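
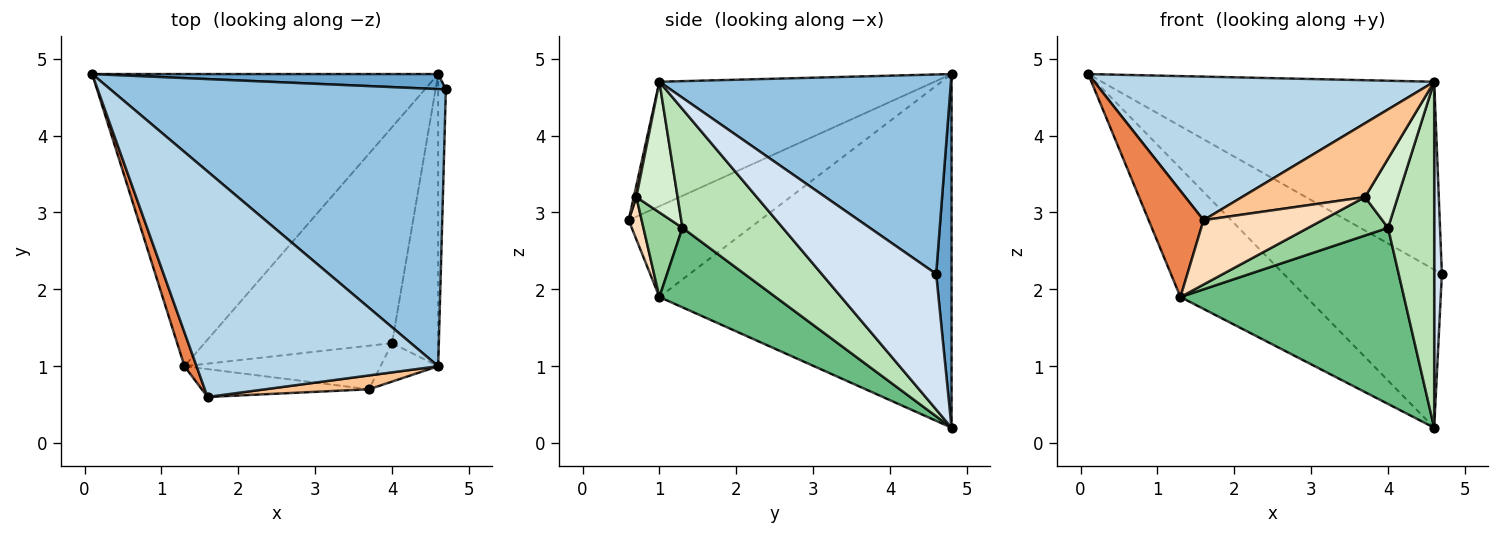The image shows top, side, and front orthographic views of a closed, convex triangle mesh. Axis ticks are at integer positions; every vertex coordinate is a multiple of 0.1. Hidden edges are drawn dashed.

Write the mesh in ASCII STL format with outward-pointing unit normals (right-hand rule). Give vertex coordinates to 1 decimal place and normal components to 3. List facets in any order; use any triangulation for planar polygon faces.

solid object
 facet normal 0.096 0.991 0.094
  outer loop
   vertex 4.6 4.8 0.2
   vertex 0.1 4.8 4.8
   vertex 4.7 4.6 2.2
  endloop
 endfacet
 facet normal 0.442 0.503 0.743
  outer loop
   vertex 4.6 1.0 4.7
   vertex 4.7 4.6 2.2
   vertex 0.1 4.8 4.8
  endloop
 endfacet
 facet normal -0.399 -0.492 0.774
  outer loop
   vertex 4.6 1.0 4.7
   vertex 0.1 4.8 4.8
   vertex 1.6 0.6 2.9
  endloop
 endfacet
 facet normal 0.996 -0.067 -0.056
  outer loop
   vertex 4.6 1.0 4.7
   vertex 4.6 4.8 0.2
   vertex 4.7 4.6 2.2
  endloop
 endfacet
 facet normal -0.916 -0.382 0.122
  outer loop
   vertex 1.3 1.0 1.9
   vertex 1.6 0.6 2.9
   vertex 0.1 4.8 4.8
  endloop
 endfacet
 facet normal -0.683 0.294 -0.668
  outer loop
   vertex 1.3 1.0 1.9
   vertex 0.1 4.8 4.8
   vertex 4.6 4.8 0.2
  endloop
 endfacet
 facet normal 0.020 -0.983 0.184
  outer loop
   vertex 3.7 0.7 3.2
   vertex 4.6 1.0 4.7
   vertex 1.6 0.6 2.9
  endloop
 endfacet
 facet normal 0.100 -0.913 -0.395
  outer loop
   vertex 3.7 0.7 3.2
   vertex 1.6 0.6 2.9
   vertex 1.3 1.0 1.9
  endloop
 endfacet
 facet normal 0.312 -0.600 -0.736
  outer loop
   vertex 4.0 1.3 2.8
   vertex 1.3 1.0 1.9
   vertex 4.6 4.8 0.2
  endloop
 endfacet
 facet normal 0.308 -0.630 -0.713
  outer loop
   vertex 4.0 1.3 2.8
   vertex 3.7 0.7 3.2
   vertex 1.3 1.0 1.9
  endloop
 endfacet
 facet normal 0.857 -0.394 -0.333
  outer loop
   vertex 4.0 1.3 2.8
   vertex 4.6 4.8 0.2
   vertex 4.6 1.0 4.7
  endloop
 endfacet
 facet normal 0.740 -0.588 -0.327
  outer loop
   vertex 4.0 1.3 2.8
   vertex 4.6 1.0 4.7
   vertex 3.7 0.7 3.2
  endloop
 endfacet
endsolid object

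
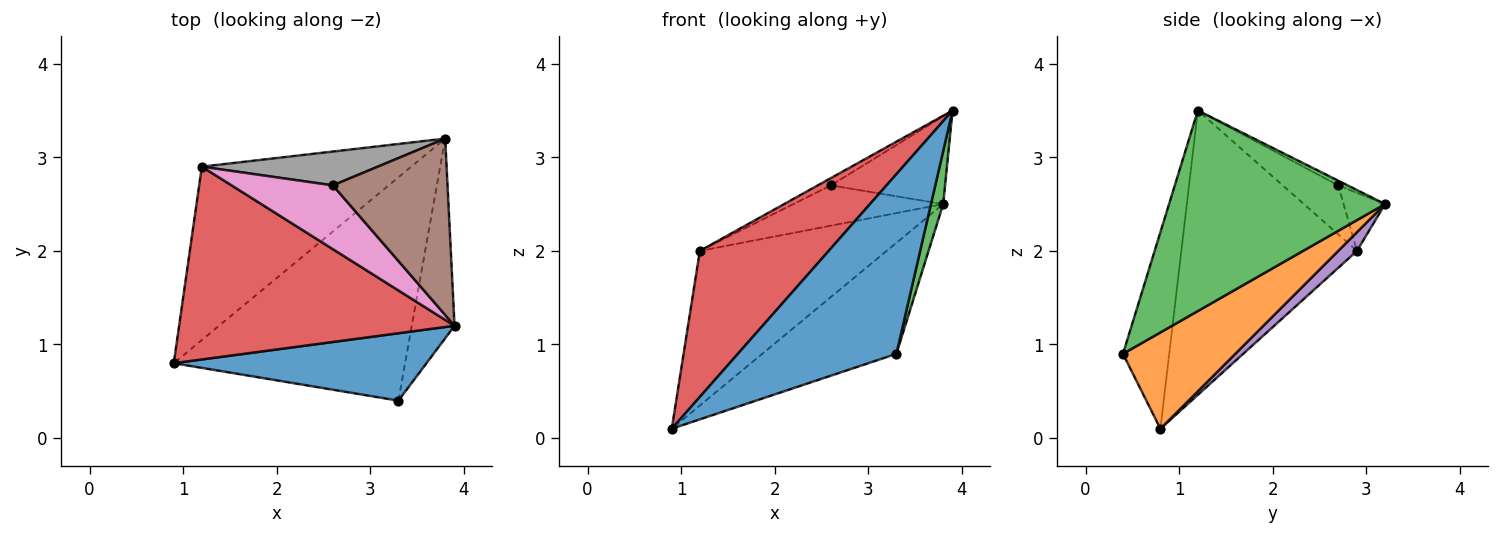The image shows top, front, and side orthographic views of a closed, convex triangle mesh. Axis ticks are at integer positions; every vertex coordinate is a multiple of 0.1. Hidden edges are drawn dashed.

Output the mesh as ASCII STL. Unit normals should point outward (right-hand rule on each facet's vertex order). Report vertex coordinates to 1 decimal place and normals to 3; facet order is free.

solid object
 facet normal -0.263 -0.903 0.339
  outer loop
   vertex 3.3 0.4 0.9
   vertex 3.9 1.2 3.5
   vertex 0.9 0.8 0.1
  endloop
 endfacet
 facet normal 0.349 0.417 -0.839
  outer loop
   vertex 3.3 0.4 0.9
   vertex 0.9 0.8 0.1
   vertex 3.8 3.2 2.5
  endloop
 endfacet
 facet normal 0.976 -0.055 -0.208
  outer loop
   vertex 3.3 0.4 0.9
   vertex 3.8 3.2 2.5
   vertex 3.9 1.2 3.5
  endloop
 endfacet
 facet normal -0.635 -0.466 0.616
  outer loop
   vertex 1.2 2.9 2.0
   vertex 0.9 0.8 0.1
   vertex 3.9 1.2 3.5
  endloop
 endfacet
 facet normal 0.067 0.664 -0.745
  outer loop
   vertex 1.2 2.9 2.0
   vertex 3.8 3.2 2.5
   vertex 0.9 0.8 0.1
  endloop
 endfacet
 facet normal -0.037 0.445 0.895
  outer loop
   vertex 2.6 2.7 2.7
   vertex 3.9 1.2 3.5
   vertex 3.8 3.2 2.5
  endloop
 endfacet
 facet normal -0.433 0.102 0.896
  outer loop
   vertex 2.6 2.7 2.7
   vertex 1.2 2.9 2.0
   vertex 3.9 1.2 3.5
  endloop
 endfacet
 facet normal -0.207 0.749 0.629
  outer loop
   vertex 2.6 2.7 2.7
   vertex 3.8 3.2 2.5
   vertex 1.2 2.9 2.0
  endloop
 endfacet
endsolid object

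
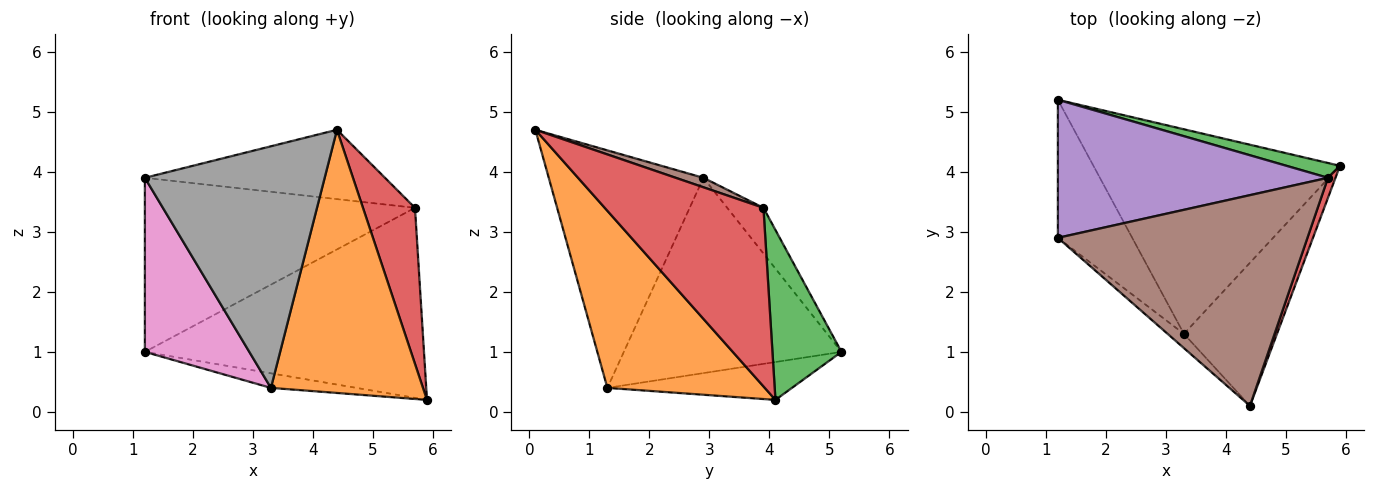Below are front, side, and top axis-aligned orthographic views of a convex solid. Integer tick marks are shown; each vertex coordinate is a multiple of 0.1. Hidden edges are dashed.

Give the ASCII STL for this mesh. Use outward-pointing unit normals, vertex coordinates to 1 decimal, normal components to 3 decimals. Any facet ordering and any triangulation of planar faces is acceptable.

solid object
 facet normal -0.151 0.070 -0.986
  outer loop
   vertex 3.3 1.3 0.4
   vertex 1.2 5.2 1.0
   vertex 5.9 4.1 0.2
  endloop
 endfacet
 facet normal 0.673 -0.650 -0.353
  outer loop
   vertex 3.3 1.3 0.4
   vertex 5.9 4.1 0.2
   vertex 4.4 0.1 4.7
  endloop
 endfacet
 facet normal 0.239 0.968 0.075
  outer loop
   vertex 5.7 3.9 3.4
   vertex 5.9 4.1 0.2
   vertex 1.2 5.2 1.0
  endloop
 endfacet
 facet normal 0.950 -0.311 0.040
  outer loop
   vertex 5.7 3.9 3.4
   vertex 4.4 0.1 4.7
   vertex 5.9 4.1 0.2
  endloop
 endfacet
 facet normal -0.104 0.779 0.618
  outer loop
   vertex 1.2 2.9 3.9
   vertex 5.7 3.9 3.4
   vertex 1.2 5.2 1.0
  endloop
 endfacet
 facet normal 0.036 0.312 0.949
  outer loop
   vertex 1.2 2.9 3.9
   vertex 4.4 0.1 4.7
   vertex 5.7 3.9 3.4
  endloop
 endfacet
 facet normal -0.853 -0.409 -0.325
  outer loop
   vertex 1.2 2.9 3.9
   vertex 1.2 5.2 1.0
   vertex 3.3 1.3 0.4
  endloop
 endfacet
 facet normal -0.651 -0.757 -0.045
  outer loop
   vertex 1.2 2.9 3.9
   vertex 3.3 1.3 0.4
   vertex 4.4 0.1 4.7
  endloop
 endfacet
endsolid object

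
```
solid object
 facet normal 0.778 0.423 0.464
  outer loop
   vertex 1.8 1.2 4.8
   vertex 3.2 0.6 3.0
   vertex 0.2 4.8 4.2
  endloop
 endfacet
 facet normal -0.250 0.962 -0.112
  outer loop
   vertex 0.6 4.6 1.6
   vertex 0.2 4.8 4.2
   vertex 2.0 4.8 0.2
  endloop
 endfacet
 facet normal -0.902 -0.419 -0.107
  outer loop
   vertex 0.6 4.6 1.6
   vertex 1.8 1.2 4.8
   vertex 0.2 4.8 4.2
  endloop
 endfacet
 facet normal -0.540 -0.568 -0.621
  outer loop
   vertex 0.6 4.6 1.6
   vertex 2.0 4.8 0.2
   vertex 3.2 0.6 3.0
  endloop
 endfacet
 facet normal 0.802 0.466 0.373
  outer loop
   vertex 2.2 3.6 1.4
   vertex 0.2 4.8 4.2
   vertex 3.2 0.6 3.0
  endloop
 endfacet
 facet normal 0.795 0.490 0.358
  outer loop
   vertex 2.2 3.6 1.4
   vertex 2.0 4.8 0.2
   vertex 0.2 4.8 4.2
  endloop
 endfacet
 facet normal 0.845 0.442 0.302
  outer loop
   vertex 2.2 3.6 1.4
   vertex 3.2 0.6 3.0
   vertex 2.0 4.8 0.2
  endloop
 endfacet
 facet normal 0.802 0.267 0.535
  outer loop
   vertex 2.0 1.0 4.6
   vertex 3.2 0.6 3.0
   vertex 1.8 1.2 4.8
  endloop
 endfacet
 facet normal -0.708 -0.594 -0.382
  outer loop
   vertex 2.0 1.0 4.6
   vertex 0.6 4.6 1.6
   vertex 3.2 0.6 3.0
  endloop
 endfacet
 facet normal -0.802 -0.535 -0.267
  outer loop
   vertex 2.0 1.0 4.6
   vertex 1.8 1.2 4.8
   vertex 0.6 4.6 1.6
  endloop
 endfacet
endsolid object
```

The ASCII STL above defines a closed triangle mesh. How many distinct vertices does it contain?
7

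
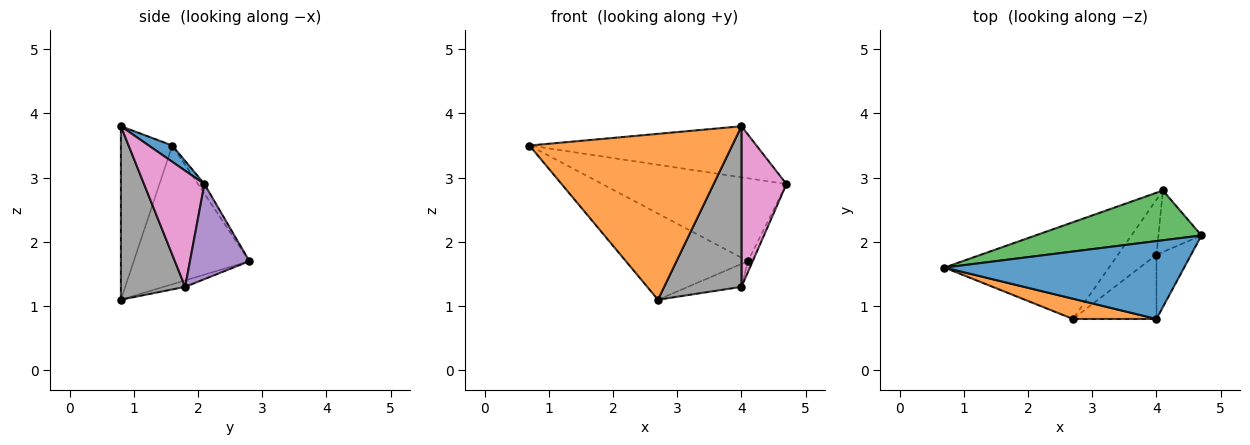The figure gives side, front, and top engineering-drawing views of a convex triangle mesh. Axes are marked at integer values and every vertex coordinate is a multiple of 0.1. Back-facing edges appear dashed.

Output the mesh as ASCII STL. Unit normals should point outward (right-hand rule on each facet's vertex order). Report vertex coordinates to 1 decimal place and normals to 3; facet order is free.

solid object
 facet normal 0.057 0.547 0.835
  outer loop
   vertex 4.0 0.8 3.8
   vertex 4.7 2.1 2.9
   vertex 0.7 1.6 3.5
  endloop
 endfacet
 facet normal -0.244 -0.963 0.118
  outer loop
   vertex 2.7 0.8 1.1
   vertex 4.0 0.8 3.8
   vertex 0.7 1.6 3.5
  endloop
 endfacet
 facet normal -0.030 0.857 0.515
  outer loop
   vertex 4.1 2.8 1.7
   vertex 0.7 1.6 3.5
   vertex 4.7 2.1 2.9
  endloop
 endfacet
 facet normal -0.533 0.563 -0.632
  outer loop
   vertex 4.1 2.8 1.7
   vertex 2.7 0.8 1.1
   vertex 0.7 1.6 3.5
  endloop
 endfacet
 facet normal 0.909 0.074 -0.411
  outer loop
   vertex 4.0 1.8 1.3
   vertex 4.1 2.8 1.7
   vertex 4.7 2.1 2.9
  endloop
 endfacet
 facet normal -0.152 0.380 -0.912
  outer loop
   vertex 4.0 1.8 1.3
   vertex 2.7 0.8 1.1
   vertex 4.1 2.8 1.7
  endloop
 endfacet
 facet normal 0.780 -0.581 -0.232
  outer loop
   vertex 4.0 1.8 1.3
   vertex 4.7 2.1 2.9
   vertex 4.0 0.8 3.8
  endloop
 endfacet
 facet normal 0.611 -0.735 -0.294
  outer loop
   vertex 4.0 1.8 1.3
   vertex 4.0 0.8 3.8
   vertex 2.7 0.8 1.1
  endloop
 endfacet
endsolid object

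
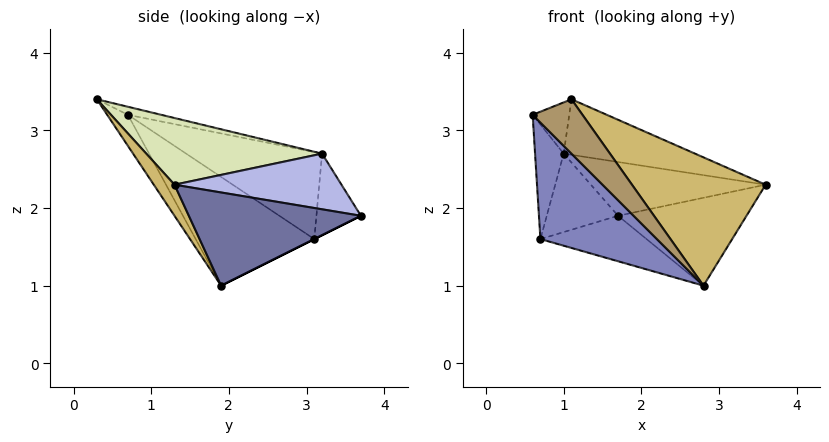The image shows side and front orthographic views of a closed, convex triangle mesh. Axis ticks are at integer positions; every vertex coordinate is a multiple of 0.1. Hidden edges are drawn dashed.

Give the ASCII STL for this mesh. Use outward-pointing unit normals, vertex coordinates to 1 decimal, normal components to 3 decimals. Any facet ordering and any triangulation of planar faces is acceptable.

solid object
 facet normal 0.783 0.585 -0.212
  outer loop
   vertex 2.8 1.9 1.0
   vertex 1.7 3.7 1.9
   vertex 3.6 1.3 2.3
  endloop
 endfacet
 facet normal -0.481 -0.472 -0.739
  outer loop
   vertex 0.7 3.1 1.6
   vertex 2.8 1.9 1.0
   vertex 0.6 0.7 3.2
  endloop
 endfacet
 facet normal 0.000 0.447 -0.894
  outer loop
   vertex 0.7 3.1 1.6
   vertex 1.7 3.7 1.9
   vertex 2.8 1.9 1.0
  endloop
 endfacet
 facet normal 0.475 0.497 0.726
  outer loop
   vertex 1.0 3.2 2.7
   vertex 3.6 1.3 2.3
   vertex 1.7 3.7 1.9
  endloop
 endfacet
 facet normal -0.950 0.200 0.241
  outer loop
   vertex 1.0 3.2 2.7
   vertex 0.7 3.1 1.6
   vertex 0.6 0.7 3.2
  endloop
 endfacet
 facet normal -0.528 0.847 0.067
  outer loop
   vertex 1.0 3.2 2.7
   vertex 1.7 3.7 1.9
   vertex 0.7 3.1 1.6
  endloop
 endfacet
 facet normal -0.203 0.223 0.953
  outer loop
   vertex 1.1 0.3 3.4
   vertex 1.0 3.2 2.7
   vertex 0.6 0.7 3.2
  endloop
 endfacet
 facet normal 0.312 0.233 0.921
  outer loop
   vertex 1.1 0.3 3.4
   vertex 3.6 1.3 2.3
   vertex 1.0 3.2 2.7
  endloop
 endfacet
 facet normal -0.287 -0.691 -0.664
  outer loop
   vertex 1.1 0.3 3.4
   vertex 0.6 0.7 3.2
   vertex 2.8 1.9 1.0
  endloop
 endfacet
 facet normal 0.134 -0.866 -0.482
  outer loop
   vertex 1.1 0.3 3.4
   vertex 2.8 1.9 1.0
   vertex 3.6 1.3 2.3
  endloop
 endfacet
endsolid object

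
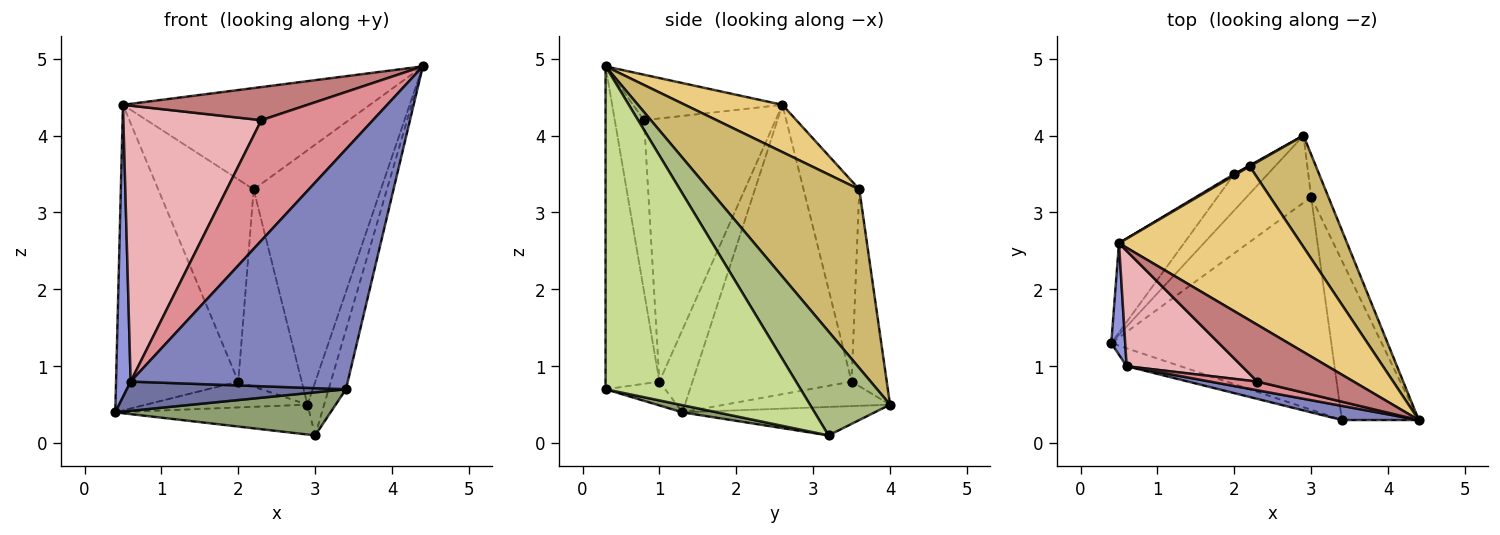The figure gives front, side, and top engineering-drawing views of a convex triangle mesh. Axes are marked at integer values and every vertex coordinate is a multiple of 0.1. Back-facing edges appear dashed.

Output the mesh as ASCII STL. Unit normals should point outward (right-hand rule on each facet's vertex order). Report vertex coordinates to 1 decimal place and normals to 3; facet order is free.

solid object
 facet normal -0.226 -0.830 -0.510
  outer loop
   vertex 0.6 1.0 0.8
   vertex 0.4 1.3 0.4
   vertex 3.4 0.3 0.7
  endloop
 endfacet
 facet normal -0.240 -0.969 0.057
  outer loop
   vertex 0.6 1.0 0.8
   vertex 3.4 0.3 0.7
   vertex 4.4 0.3 4.9
  endloop
 endfacet
 facet normal -0.904 -0.399 0.152
  outer loop
   vertex 0.6 1.0 0.8
   vertex 0.5 2.6 4.4
   vertex 0.4 1.3 0.4
  endloop
 endfacet
 facet normal -0.373 0.377 -0.848
  outer loop
   vertex 3.0 3.2 0.1
   vertex 0.4 1.3 0.4
   vertex 2.9 4.0 0.5
  endloop
 endfacet
 facet normal 0.032 -0.198 -0.980
  outer loop
   vertex 3.0 3.2 0.1
   vertex 3.4 0.3 0.7
   vertex 0.4 1.3 0.4
  endloop
 endfacet
 facet normal 0.966 0.201 -0.160
  outer loop
   vertex 3.0 3.2 0.1
   vertex 2.9 4.0 0.5
   vertex 4.4 0.3 4.9
  endloop
 endfacet
 facet normal 0.969 0.086 -0.231
  outer loop
   vertex 3.0 3.2 0.1
   vertex 4.4 0.3 4.9
   vertex 3.4 0.3 0.7
  endloop
 endfacet
 facet normal -0.511 0.499 -0.700
  outer loop
   vertex 2.0 3.5 0.8
   vertex 2.9 4.0 0.5
   vertex 0.4 1.3 0.4
  endloop
 endfacet
 facet normal -0.781 0.600 -0.175
  outer loop
   vertex 2.0 3.5 0.8
   vertex 0.4 1.3 0.4
   vertex 0.5 2.6 4.4
  endloop
 endfacet
 facet normal 0.734 0.622 0.272
  outer loop
   vertex 2.2 3.6 3.3
   vertex 4.4 0.3 4.9
   vertex 2.9 4.0 0.5
  endloop
 endfacet
 facet normal 0.212 0.537 0.816
  outer loop
   vertex 2.2 3.6 3.3
   vertex 0.5 2.6 4.4
   vertex 4.4 0.3 4.9
  endloop
 endfacet
 facet normal -0.485 0.875 0.004
  outer loop
   vertex 2.2 3.6 3.3
   vertex 2.9 4.0 0.5
   vertex 2.0 3.5 0.8
  endloop
 endfacet
 facet normal -0.504 0.864 0.006
  outer loop
   vertex 2.2 3.6 3.3
   vertex 2.0 3.5 0.8
   vertex 0.5 2.6 4.4
  endloop
 endfacet
 facet normal -0.378 -0.467 0.800
  outer loop
   vertex 2.3 0.8 4.2
   vertex 4.4 0.3 4.9
   vertex 0.5 2.6 4.4
  endloop
 endfacet
 facet normal -0.253 -0.965 0.070
  outer loop
   vertex 2.3 0.8 4.2
   vertex 0.6 1.0 0.8
   vertex 4.4 0.3 4.9
  endloop
 endfacet
 facet normal -0.661 -0.693 0.290
  outer loop
   vertex 2.3 0.8 4.2
   vertex 0.5 2.6 4.4
   vertex 0.6 1.0 0.8
  endloop
 endfacet
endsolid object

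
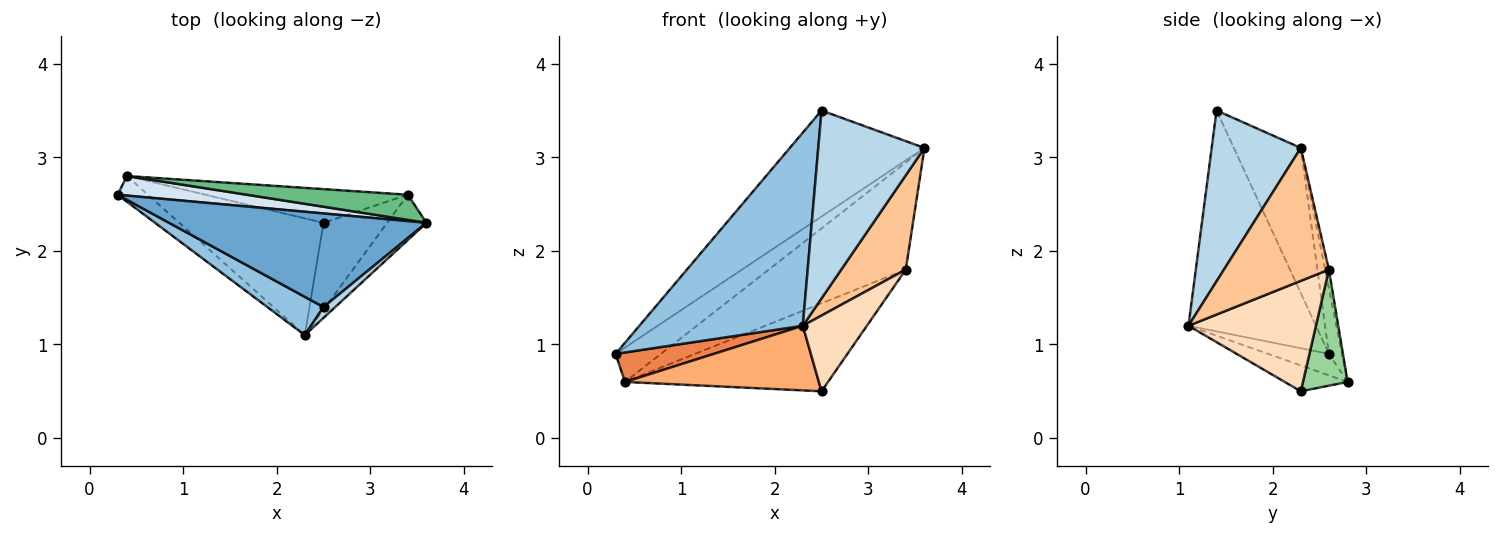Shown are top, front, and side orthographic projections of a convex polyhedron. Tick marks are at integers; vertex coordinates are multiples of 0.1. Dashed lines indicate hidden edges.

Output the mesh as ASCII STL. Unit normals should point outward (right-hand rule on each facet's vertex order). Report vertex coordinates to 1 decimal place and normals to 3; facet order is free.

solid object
 facet normal -0.349 0.703 0.620
  outer loop
   vertex 2.5 1.4 3.5
   vertex 3.6 2.3 3.1
   vertex 0.3 2.6 0.9
  endloop
 endfacet
 facet normal -0.608 -0.779 0.154
  outer loop
   vertex 2.5 1.4 3.5
   vertex 0.3 2.6 0.9
   vertex 2.3 1.1 1.2
  endloop
 endfacet
 facet normal 0.642 -0.765 0.044
  outer loop
   vertex 2.5 1.4 3.5
   vertex 2.3 1.1 1.2
   vertex 3.6 2.3 3.1
  endloop
 endfacet
 facet normal -0.244 0.842 0.480
  outer loop
   vertex 0.4 2.8 0.6
   vertex 0.3 2.6 0.9
   vertex 3.6 2.3 3.1
  endloop
 endfacet
 facet normal -0.423 -0.683 -0.596
  outer loop
   vertex 0.4 2.8 0.6
   vertex 2.3 1.1 1.2
   vertex 0.3 2.6 0.9
  endloop
 endfacet
 facet normal -0.155 -0.478 -0.864
  outer loop
   vertex 0.4 2.8 0.6
   vertex 2.5 2.3 0.5
   vertex 2.3 1.1 1.2
  endloop
 endfacet
 facet normal 0.826 -0.508 -0.244
  outer loop
   vertex 3.4 2.6 1.8
   vertex 3.6 2.3 3.1
   vertex 2.3 1.1 1.2
  endloop
 endfacet
 facet normal 0.794 -0.399 -0.458
  outer loop
   vertex 3.4 2.6 1.8
   vertex 2.3 1.1 1.2
   vertex 2.5 2.3 0.5
  endloop
 endfacet
 facet normal -0.027 0.973 0.229
  outer loop
   vertex 3.4 2.6 1.8
   vertex 0.4 2.8 0.6
   vertex 3.6 2.3 3.1
  endloop
 endfacet
 facet normal 0.201 0.915 -0.350
  outer loop
   vertex 3.4 2.6 1.8
   vertex 2.5 2.3 0.5
   vertex 0.4 2.8 0.6
  endloop
 endfacet
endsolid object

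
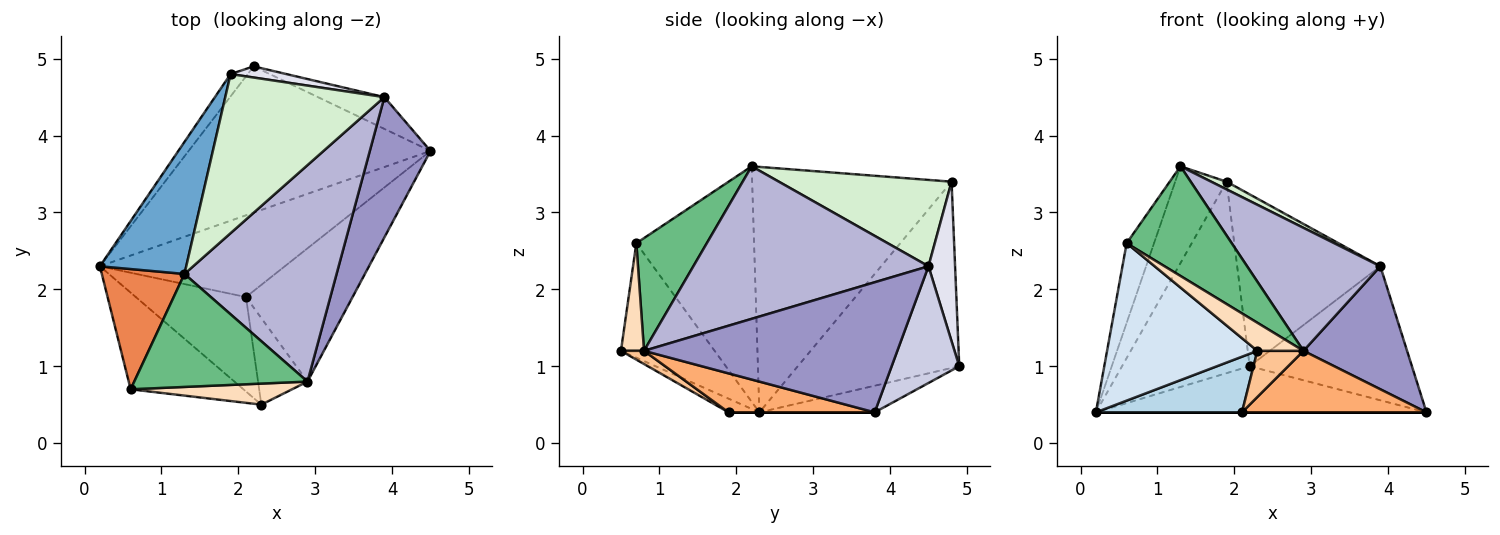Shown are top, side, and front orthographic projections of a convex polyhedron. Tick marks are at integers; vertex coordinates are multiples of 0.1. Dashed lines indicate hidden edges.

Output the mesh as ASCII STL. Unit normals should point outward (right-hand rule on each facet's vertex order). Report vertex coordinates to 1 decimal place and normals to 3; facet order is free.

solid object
 facet normal -0.917 0.236 0.322
  outer loop
   vertex 1.9 4.8 3.4
   vertex 0.2 2.3 0.4
   vertex 1.3 2.2 3.6
  endloop
 endfacet
 facet normal 0.000 0.000 -1.000
  outer loop
   vertex 2.1 1.9 0.4
   vertex 0.2 2.3 0.4
   vertex 4.5 3.8 0.4
  endloop
 endfacet
 facet normal -0.106 -0.505 -0.857
  outer loop
   vertex 2.1 1.9 0.4
   vertex 2.3 0.5 1.2
   vertex 0.2 2.3 0.4
  endloop
 endfacet
 facet normal -0.469 -0.753 -0.462
  outer loop
   vertex 0.6 0.7 2.6
   vertex 0.2 2.3 0.4
   vertex 2.3 0.5 1.2
  endloop
 endfacet
 facet normal -0.922 0.214 0.324
  outer loop
   vertex 0.6 0.7 2.6
   vertex 1.3 2.2 3.6
   vertex 0.2 2.3 0.4
  endloop
 endfacet
 facet normal 0.315 -0.398 -0.862
  outer loop
   vertex 2.9 0.8 1.2
   vertex 2.1 1.9 0.4
   vertex 4.5 3.8 0.4
  endloop
 endfacet
 facet normal 0.229 -0.458 -0.859
  outer loop
   vertex 2.9 0.8 1.2
   vertex 2.3 0.5 1.2
   vertex 2.1 1.9 0.4
  endloop
 endfacet
 facet normal 0.371 -0.743 0.557
  outer loop
   vertex 2.9 0.8 1.2
   vertex 0.6 0.7 2.6
   vertex 2.3 0.5 1.2
  endloop
 endfacet
 facet normal 0.423 -0.631 0.650
  outer loop
   vertex 2.9 0.8 1.2
   vertex 1.3 2.2 3.6
   vertex 0.6 0.7 2.6
  endloop
 endfacet
 facet normal -0.104 0.299 -0.948
  outer loop
   vertex 2.2 4.9 1.0
   vertex 4.5 3.8 0.4
   vertex 0.2 2.3 0.4
  endloop
 endfacet
 facet normal -0.782 0.619 -0.072
  outer loop
   vertex 2.2 4.9 1.0
   vertex 0.2 2.3 0.4
   vertex 1.9 4.8 3.4
  endloop
 endfacet
 facet normal 0.477 -0.042 0.878
  outer loop
   vertex 3.9 4.5 2.3
   vertex 1.9 4.8 3.4
   vertex 1.3 2.2 3.6
  endloop
 endfacet
 facet normal 0.850 -0.348 0.396
  outer loop
   vertex 3.9 4.5 2.3
   vertex 2.9 0.8 1.2
   vertex 4.5 3.8 0.4
  endloop
 endfacet
 facet normal 0.657 -0.372 0.655
  outer loop
   vertex 3.9 4.5 2.3
   vertex 1.3 2.2 3.6
   vertex 2.9 0.8 1.2
  endloop
 endfacet
 facet normal 0.376 0.902 -0.214
  outer loop
   vertex 3.9 4.5 2.3
   vertex 4.5 3.8 0.4
   vertex 2.2 4.9 1.0
  endloop
 endfacet
 facet normal 0.182 0.981 0.064
  outer loop
   vertex 3.9 4.5 2.3
   vertex 2.2 4.9 1.0
   vertex 1.9 4.8 3.4
  endloop
 endfacet
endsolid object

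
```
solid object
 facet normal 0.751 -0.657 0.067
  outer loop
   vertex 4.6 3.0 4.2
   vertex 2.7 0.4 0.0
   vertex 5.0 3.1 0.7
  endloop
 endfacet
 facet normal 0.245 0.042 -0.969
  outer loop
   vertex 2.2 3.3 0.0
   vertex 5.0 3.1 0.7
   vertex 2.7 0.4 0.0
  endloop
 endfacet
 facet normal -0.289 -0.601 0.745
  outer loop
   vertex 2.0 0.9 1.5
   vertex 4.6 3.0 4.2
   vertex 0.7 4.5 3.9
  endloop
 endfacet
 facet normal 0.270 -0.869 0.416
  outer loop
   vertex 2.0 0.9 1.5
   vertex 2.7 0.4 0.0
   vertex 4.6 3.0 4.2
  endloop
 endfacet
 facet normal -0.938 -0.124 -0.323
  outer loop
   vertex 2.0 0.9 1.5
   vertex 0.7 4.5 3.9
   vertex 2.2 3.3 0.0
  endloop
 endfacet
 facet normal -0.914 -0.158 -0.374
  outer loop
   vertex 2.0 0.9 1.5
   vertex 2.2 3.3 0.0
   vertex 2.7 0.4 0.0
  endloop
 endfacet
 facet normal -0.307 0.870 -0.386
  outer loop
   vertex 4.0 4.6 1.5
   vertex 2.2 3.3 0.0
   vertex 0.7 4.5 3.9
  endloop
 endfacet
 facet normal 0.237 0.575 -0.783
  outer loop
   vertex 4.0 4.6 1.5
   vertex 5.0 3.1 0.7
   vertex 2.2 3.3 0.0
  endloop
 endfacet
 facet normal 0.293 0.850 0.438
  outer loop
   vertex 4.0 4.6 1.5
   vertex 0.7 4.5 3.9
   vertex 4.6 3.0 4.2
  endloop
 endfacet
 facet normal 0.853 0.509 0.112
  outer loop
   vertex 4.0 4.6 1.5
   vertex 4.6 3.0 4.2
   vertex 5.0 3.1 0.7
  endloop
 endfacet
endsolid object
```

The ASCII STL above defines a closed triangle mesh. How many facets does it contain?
10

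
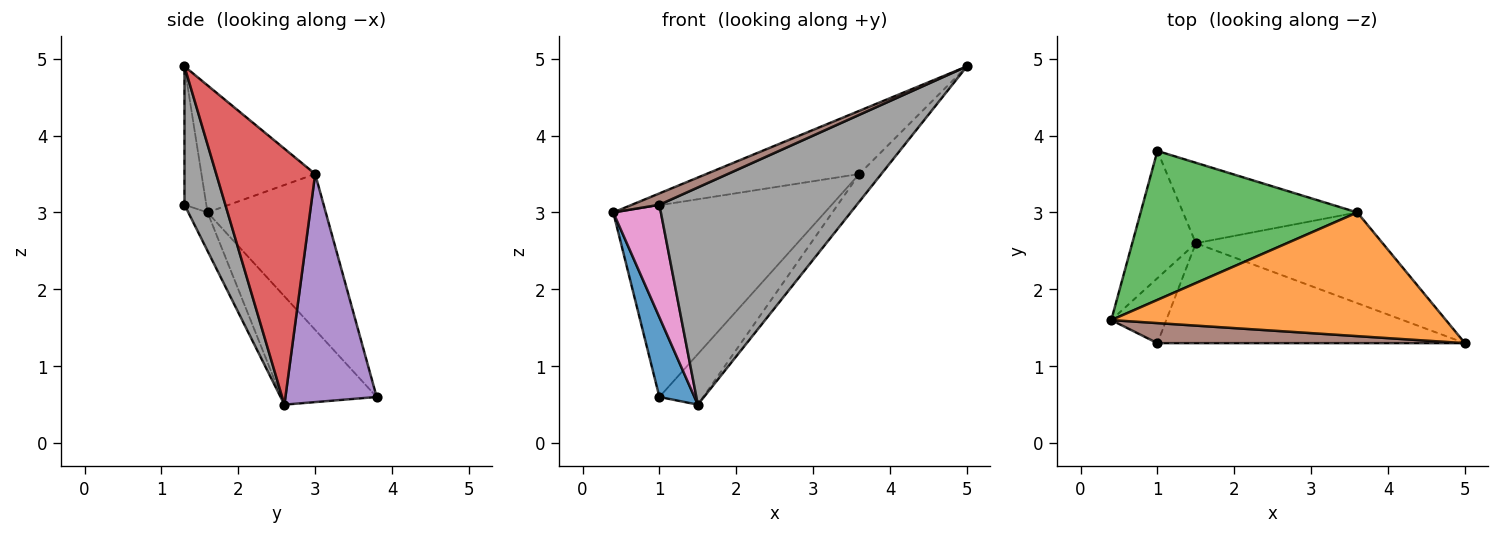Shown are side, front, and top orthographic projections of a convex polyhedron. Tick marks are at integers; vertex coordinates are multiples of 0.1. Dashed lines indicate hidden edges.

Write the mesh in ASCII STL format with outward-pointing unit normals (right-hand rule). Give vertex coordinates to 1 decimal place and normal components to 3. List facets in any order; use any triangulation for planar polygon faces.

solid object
 facet normal -0.822 -0.302 -0.483
  outer loop
   vertex 1.5 2.6 0.5
   vertex 0.4 1.6 3.0
   vertex 1.0 3.8 0.6
  endloop
 endfacet
 facet normal -0.320 0.431 0.844
  outer loop
   vertex 3.6 3.0 3.5
   vertex 0.4 1.6 3.0
   vertex 5.0 1.3 4.9
  endloop
 endfacet
 facet normal -0.404 0.722 0.561
  outer loop
   vertex 3.6 3.0 3.5
   vertex 1.0 3.8 0.6
   vertex 0.4 1.6 3.0
  endloop
 endfacet
 facet normal 0.795 0.177 -0.580
  outer loop
   vertex 3.6 3.0 3.5
   vertex 5.0 1.3 4.9
   vertex 1.5 2.6 0.5
  endloop
 endfacet
 facet normal 0.742 0.357 -0.567
  outer loop
   vertex 3.6 3.0 3.5
   vertex 1.5 2.6 0.5
   vertex 1.0 3.8 0.6
  endloop
 endfacet
 facet normal -0.365 -0.459 0.810
  outer loop
   vertex 1.0 1.3 3.1
   vertex 5.0 1.3 4.9
   vertex 0.4 1.6 3.0
  endloop
 endfacet
 facet normal -0.330 -0.817 -0.472
  outer loop
   vertex 1.0 1.3 3.1
   vertex 0.4 1.6 3.0
   vertex 1.5 2.6 0.5
  endloop
 endfacet
 facet normal 0.185 -0.893 -0.411
  outer loop
   vertex 1.0 1.3 3.1
   vertex 1.5 2.6 0.5
   vertex 5.0 1.3 4.9
  endloop
 endfacet
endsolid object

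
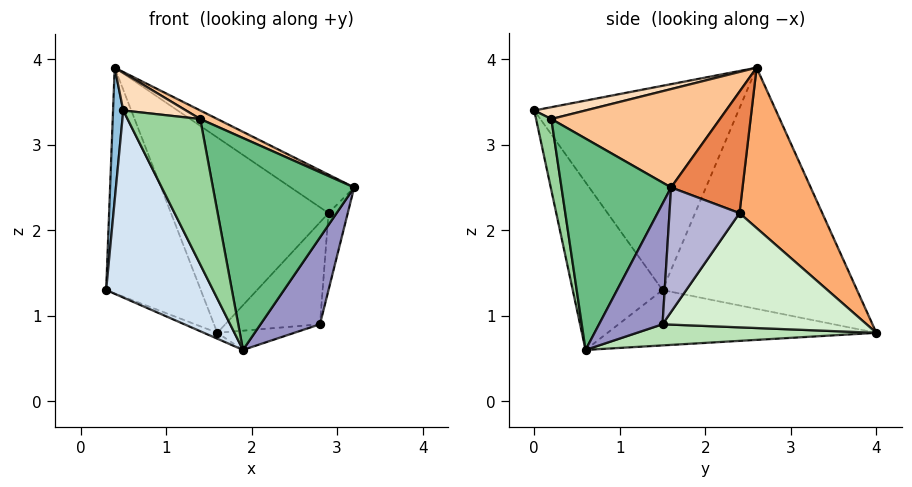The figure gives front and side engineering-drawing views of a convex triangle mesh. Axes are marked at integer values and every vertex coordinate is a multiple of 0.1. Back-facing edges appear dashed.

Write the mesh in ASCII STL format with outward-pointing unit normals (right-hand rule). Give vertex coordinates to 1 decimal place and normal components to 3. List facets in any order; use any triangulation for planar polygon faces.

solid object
 facet normal -0.889 0.433 -0.149
  outer loop
   vertex 0.4 2.6 3.9
   vertex 1.6 4.0 0.8
   vertex 0.3 1.5 1.3
  endloop
 endfacet
 facet normal -0.997 -0.050 0.059
  outer loop
   vertex 0.5 0.0 3.4
   vertex 0.4 2.6 3.9
   vertex 0.3 1.5 1.3
  endloop
 endfacet
 facet normal -0.391 0.020 -0.920
  outer loop
   vertex 1.9 0.6 0.6
   vertex 0.3 1.5 1.3
   vertex 1.6 4.0 0.8
  endloop
 endfacet
 facet normal -0.579 -0.689 -0.437
  outer loop
   vertex 1.9 0.6 0.6
   vertex 0.5 0.0 3.4
   vertex 0.3 1.5 1.3
  endloop
 endfacet
 facet normal 0.523 0.464 0.715
  outer loop
   vertex 2.9 2.4 2.2
   vertex 0.4 2.6 3.9
   vertex 3.2 1.6 2.5
  endloop
 endfacet
 facet normal 0.402 0.766 0.502
  outer loop
   vertex 2.9 2.4 2.2
   vertex 1.6 4.0 0.8
   vertex 0.4 2.6 3.9
  endloop
 endfacet
 facet normal 0.434 -0.044 0.900
  outer loop
   vertex 1.4 0.2 3.3
   vertex 3.2 1.6 2.5
   vertex 0.4 2.6 3.9
  endloop
 endfacet
 facet normal 0.148 -0.181 0.972
  outer loop
   vertex 1.4 0.2 3.3
   vertex 0.4 2.6 3.9
   vertex 0.5 0.0 3.4
  endloop
 endfacet
 facet normal 0.613 -0.790 -0.004
  outer loop
   vertex 1.4 0.2 3.3
   vertex 1.9 0.6 0.6
   vertex 3.2 1.6 2.5
  endloop
 endfacet
 facet normal 0.204 -0.973 -0.106
  outer loop
   vertex 1.4 0.2 3.3
   vertex 0.5 0.0 3.4
   vertex 1.9 0.6 0.6
  endloop
 endfacet
 facet normal 0.244 0.078 -0.967
  outer loop
   vertex 2.8 1.5 0.9
   vertex 1.9 0.6 0.6
   vertex 1.6 4.0 0.8
  endloop
 endfacet
 facet normal 0.853 0.396 -0.340
  outer loop
   vertex 2.8 1.5 0.9
   vertex 1.6 4.0 0.8
   vertex 2.9 2.4 2.2
  endloop
 endfacet
 facet normal 0.723 -0.677 -0.138
  outer loop
   vertex 2.8 1.5 0.9
   vertex 3.2 1.6 2.5
   vertex 1.9 0.6 0.6
  endloop
 endfacet
 facet normal 0.934 0.257 -0.249
  outer loop
   vertex 2.8 1.5 0.9
   vertex 2.9 2.4 2.2
   vertex 3.2 1.6 2.5
  endloop
 endfacet
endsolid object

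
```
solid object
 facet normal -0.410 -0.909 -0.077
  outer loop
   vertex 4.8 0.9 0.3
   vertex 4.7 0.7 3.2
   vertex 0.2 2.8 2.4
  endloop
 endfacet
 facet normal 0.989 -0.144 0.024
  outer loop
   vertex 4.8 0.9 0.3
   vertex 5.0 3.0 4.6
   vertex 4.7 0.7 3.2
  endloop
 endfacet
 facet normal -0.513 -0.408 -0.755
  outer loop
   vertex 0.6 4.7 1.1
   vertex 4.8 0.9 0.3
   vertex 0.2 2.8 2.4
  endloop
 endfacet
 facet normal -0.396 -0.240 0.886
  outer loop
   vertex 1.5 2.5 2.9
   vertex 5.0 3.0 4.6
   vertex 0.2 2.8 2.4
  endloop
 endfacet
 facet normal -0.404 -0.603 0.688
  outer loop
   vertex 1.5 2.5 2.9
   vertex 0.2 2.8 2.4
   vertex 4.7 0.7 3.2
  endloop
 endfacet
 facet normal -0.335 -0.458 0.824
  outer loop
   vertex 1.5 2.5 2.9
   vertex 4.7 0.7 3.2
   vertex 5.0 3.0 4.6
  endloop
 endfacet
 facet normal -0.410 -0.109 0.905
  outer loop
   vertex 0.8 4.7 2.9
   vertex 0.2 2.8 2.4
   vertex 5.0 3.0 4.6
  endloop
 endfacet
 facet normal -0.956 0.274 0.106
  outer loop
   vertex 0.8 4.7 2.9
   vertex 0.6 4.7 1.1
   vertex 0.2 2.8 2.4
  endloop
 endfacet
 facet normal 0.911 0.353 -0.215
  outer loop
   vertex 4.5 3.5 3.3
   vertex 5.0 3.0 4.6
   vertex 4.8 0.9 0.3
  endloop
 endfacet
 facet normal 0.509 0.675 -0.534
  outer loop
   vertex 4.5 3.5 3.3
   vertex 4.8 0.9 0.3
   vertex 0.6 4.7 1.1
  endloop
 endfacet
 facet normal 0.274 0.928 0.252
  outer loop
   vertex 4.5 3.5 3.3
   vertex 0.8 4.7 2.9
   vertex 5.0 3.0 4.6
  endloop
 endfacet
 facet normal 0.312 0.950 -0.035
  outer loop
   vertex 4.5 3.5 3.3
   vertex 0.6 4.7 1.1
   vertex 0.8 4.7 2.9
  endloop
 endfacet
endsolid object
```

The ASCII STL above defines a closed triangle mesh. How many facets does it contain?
12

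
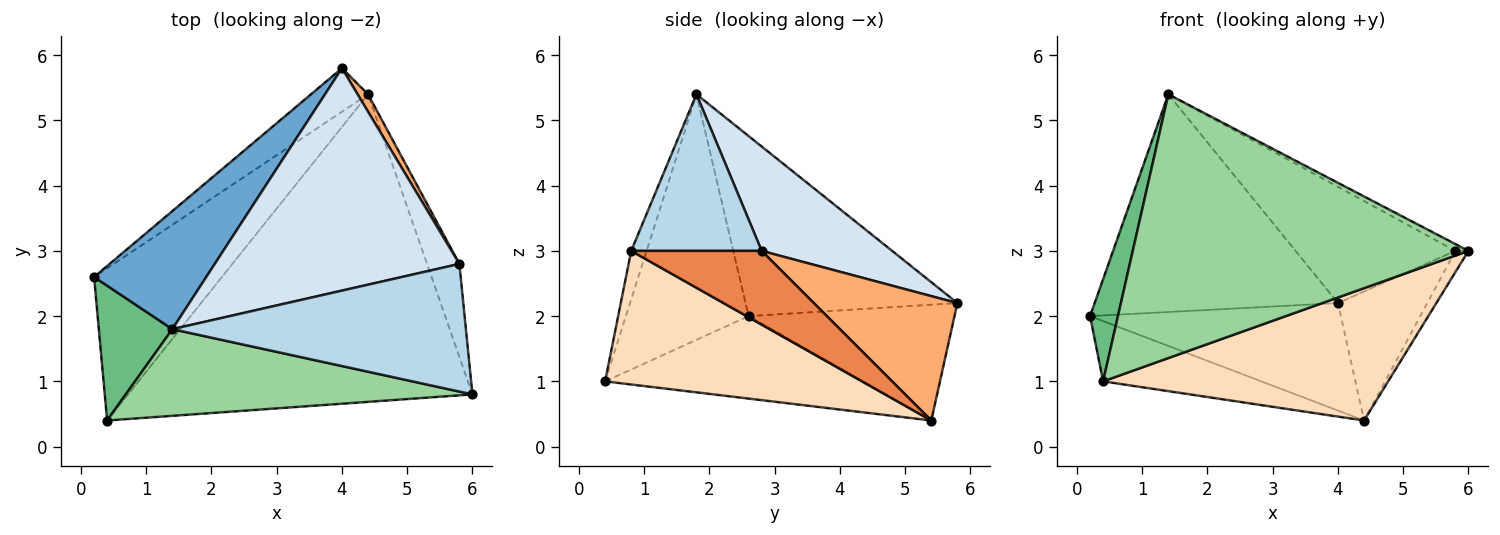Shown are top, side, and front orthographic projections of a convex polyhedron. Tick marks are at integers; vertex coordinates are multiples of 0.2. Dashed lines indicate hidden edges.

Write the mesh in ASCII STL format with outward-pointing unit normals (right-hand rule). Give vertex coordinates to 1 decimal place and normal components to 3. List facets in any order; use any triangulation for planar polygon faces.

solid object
 facet normal -0.608 0.698 0.379
  outer loop
   vertex 1.4 1.8 5.4
   vertex 4.0 5.8 2.2
   vertex 0.2 2.6 2.0
  endloop
 endfacet
 facet normal -0.606 0.738 -0.298
  outer loop
   vertex 4.4 5.4 0.4
   vertex 0.2 2.6 2.0
   vertex 4.0 5.8 2.2
  endloop
 endfacet
 facet normal 0.470 0.047 0.881
  outer loop
   vertex 5.8 2.8 3.0
   vertex 1.4 1.8 5.4
   vertex 6.0 0.8 3.0
  endloop
 endfacet
 facet normal 0.354 0.433 0.829
  outer loop
   vertex 5.8 2.8 3.0
   vertex 4.0 5.8 2.2
   vertex 1.4 1.8 5.4
  endloop
 endfacet
 facet normal 0.912 0.091 -0.400
  outer loop
   vertex 5.8 2.8 3.0
   vertex 6.0 0.8 3.0
   vertex 4.4 5.4 0.4
  endloop
 endfacet
 facet normal 0.847 0.527 0.071
  outer loop
   vertex 5.8 2.8 3.0
   vertex 4.4 5.4 0.4
   vertex 4.0 5.8 2.2
  endloop
 endfacet
 facet normal -0.514 0.316 -0.797
  outer loop
   vertex 0.4 0.4 1.0
   vertex 0.2 2.6 2.0
   vertex 4.4 5.4 0.4
  endloop
 endfacet
 facet normal 0.336 -0.372 -0.865
  outer loop
   vertex 0.4 0.4 1.0
   vertex 4.4 5.4 0.4
   vertex 6.0 0.8 3.0
  endloop
 endfacet
 facet normal -0.936 -0.213 0.280
  outer loop
   vertex 0.4 0.4 1.0
   vertex 1.4 1.8 5.4
   vertex 0.2 2.6 2.0
  endloop
 endfacet
 facet normal -0.044 -0.949 0.312
  outer loop
   vertex 0.4 0.4 1.0
   vertex 6.0 0.8 3.0
   vertex 1.4 1.8 5.4
  endloop
 endfacet
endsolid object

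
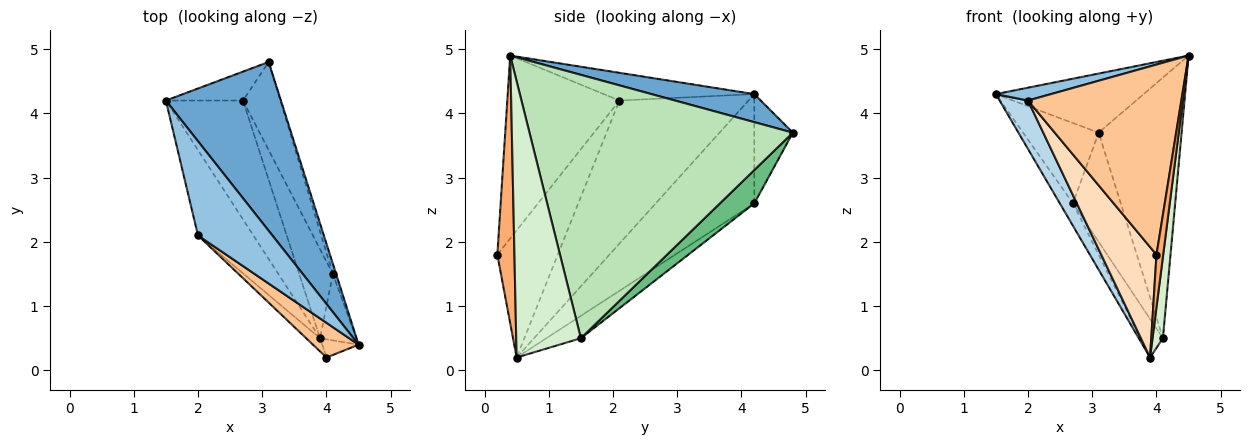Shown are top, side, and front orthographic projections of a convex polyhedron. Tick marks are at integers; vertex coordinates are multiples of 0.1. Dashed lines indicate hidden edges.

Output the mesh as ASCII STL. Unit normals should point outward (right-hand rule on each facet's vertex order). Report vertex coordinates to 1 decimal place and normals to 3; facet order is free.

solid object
 facet normal 0.224 0.322 0.920
  outer loop
   vertex 3.1 4.8 3.7
   vertex 1.5 4.2 4.3
   vertex 4.5 0.4 4.9
  endloop
 endfacet
 facet normal -0.346 -0.127 0.929
  outer loop
   vertex 2.0 2.1 4.2
   vertex 4.5 0.4 4.9
   vertex 1.5 4.2 4.3
  endloop
 endfacet
 facet normal -0.914 -0.201 -0.354
  outer loop
   vertex 2.0 2.1 4.2
   vertex 1.5 4.2 4.3
   vertex 3.9 0.5 0.2
  endloop
 endfacet
 facet normal -0.433 0.848 -0.305
  outer loop
   vertex 2.7 4.2 2.6
   vertex 1.5 4.2 4.3
   vertex 3.1 4.8 3.7
  endloop
 endfacet
 facet normal -0.812 0.108 -0.573
  outer loop
   vertex 2.7 4.2 2.6
   vertex 3.9 0.5 0.2
   vertex 1.5 4.2 4.3
  endloop
 endfacet
 facet normal 0.924 -0.362 -0.126
  outer loop
   vertex 4.0 0.2 1.8
   vertex 3.9 0.5 0.2
   vertex 4.5 0.4 4.9
  endloop
 endfacet
 facet normal -0.584 -0.799 0.146
  outer loop
   vertex 4.0 0.2 1.8
   vertex 4.5 0.4 4.9
   vertex 2.0 2.1 4.2
  endloop
 endfacet
 facet normal -0.735 -0.673 -0.080
  outer loop
   vertex 4.0 0.2 1.8
   vertex 2.0 2.1 4.2
   vertex 3.9 0.5 0.2
  endloop
 endfacet
 facet normal 0.488 0.679 -0.548
  outer loop
   vertex 4.1 1.5 0.5
   vertex 2.7 4.2 2.6
   vertex 3.1 4.8 3.7
  endloop
 endfacet
 facet normal -0.521 0.339 -0.783
  outer loop
   vertex 4.1 1.5 0.5
   vertex 3.9 0.5 0.2
   vertex 2.7 4.2 2.6
  endloop
 endfacet
 facet normal 0.954 0.300 -0.012
  outer loop
   vertex 4.1 1.5 0.5
   vertex 3.1 4.8 3.7
   vertex 4.5 0.4 4.9
  endloop
 endfacet
 facet normal 0.979 -0.157 -0.128
  outer loop
   vertex 4.1 1.5 0.5
   vertex 4.5 0.4 4.9
   vertex 3.9 0.5 0.2
  endloop
 endfacet
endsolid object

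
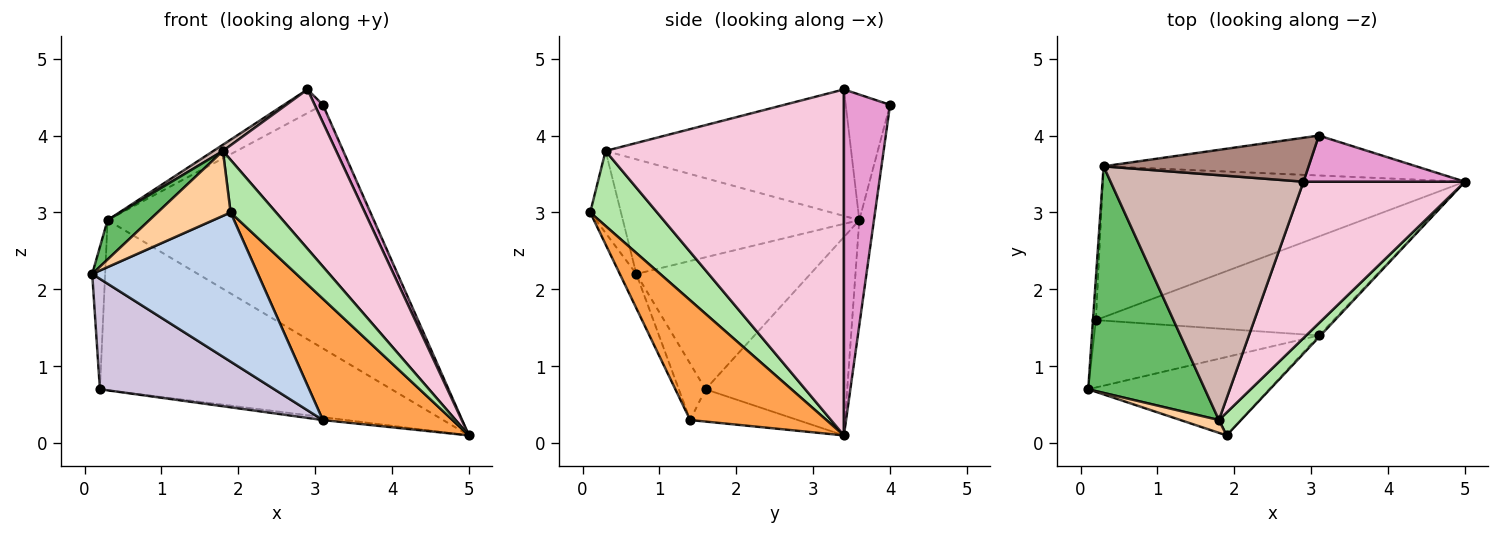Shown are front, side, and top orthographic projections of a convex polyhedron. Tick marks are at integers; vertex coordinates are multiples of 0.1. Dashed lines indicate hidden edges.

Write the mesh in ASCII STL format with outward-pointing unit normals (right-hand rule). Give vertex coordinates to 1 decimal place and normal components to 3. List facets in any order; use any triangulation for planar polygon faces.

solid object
 facet normal -0.054 0.985 -0.161
  outer loop
   vertex 0.3 3.6 2.9
   vertex 3.1 4.0 4.4
   vertex 5.0 3.4 0.1
  endloop
 endfacet
 facet normal -0.088 -0.882 -0.464
  outer loop
   vertex 3.1 1.4 0.3
   vertex 1.9 0.1 3.0
   vertex 0.1 0.7 2.2
  endloop
 endfacet
 facet normal 0.724 -0.689 -0.010
  outer loop
   vertex 3.1 1.4 0.3
   vertex 5.0 3.4 0.1
   vertex 1.9 0.1 3.0
  endloop
 endfacet
 facet normal -0.382 -0.907 0.179
  outer loop
   vertex 1.8 0.3 3.8
   vertex 0.1 0.7 2.2
   vertex 1.9 0.1 3.0
  endloop
 endfacet
 facet normal -0.695 -0.123 0.708
  outer loop
   vertex 1.8 0.3 3.8
   vertex 0.3 3.6 2.9
   vertex 0.1 0.7 2.2
  endloop
 endfacet
 facet normal 0.803 -0.546 0.237
  outer loop
   vertex 1.8 0.3 3.8
   vertex 1.9 0.1 3.0
   vertex 5.0 3.4 0.1
  endloop
 endfacet
 facet normal -0.342 0.703 -0.624
  outer loop
   vertex 0.2 1.6 0.7
   vertex 0.3 3.6 2.9
   vertex 5.0 3.4 0.1
  endloop
 endfacet
 facet normal -0.135 0.029 -0.990
  outer loop
   vertex 0.2 1.6 0.7
   vertex 5.0 3.4 0.1
   vertex 3.1 1.4 0.3
  endloop
 endfacet
 facet normal -0.997 0.074 -0.022
  outer loop
   vertex 0.2 1.6 0.7
   vertex 0.1 0.7 2.2
   vertex 0.3 3.6 2.9
  endloop
 endfacet
 facet normal -0.130 -0.846 -0.516
  outer loop
   vertex 0.2 1.6 0.7
   vertex 3.1 1.4 0.3
   vertex 0.1 0.7 2.2
  endloop
 endfacet
 facet normal -0.475 0.417 0.775
  outer loop
   vertex 2.9 3.4 4.6
   vertex 3.1 4.0 4.4
   vertex 0.3 3.6 2.9
  endloop
 endfacet
 facet normal -0.548 -0.021 0.836
  outer loop
   vertex 2.9 3.4 4.6
   vertex 0.3 3.6 2.9
   vertex 1.8 0.3 3.8
  endloop
 endfacet
 facet normal 0.895 -0.159 0.418
  outer loop
   vertex 2.9 3.4 4.6
   vertex 5.0 3.4 0.1
   vertex 3.1 4.0 4.4
  endloop
 endfacet
 facet normal 0.832 -0.396 0.388
  outer loop
   vertex 2.9 3.4 4.6
   vertex 1.8 0.3 3.8
   vertex 5.0 3.4 0.1
  endloop
 endfacet
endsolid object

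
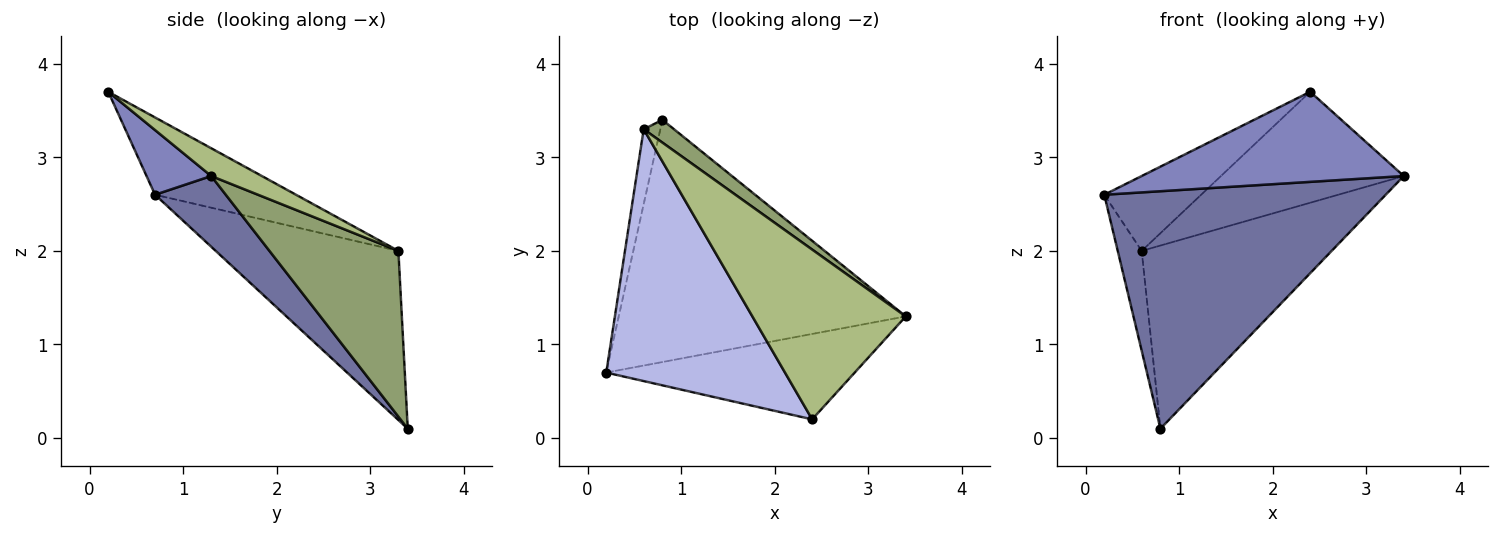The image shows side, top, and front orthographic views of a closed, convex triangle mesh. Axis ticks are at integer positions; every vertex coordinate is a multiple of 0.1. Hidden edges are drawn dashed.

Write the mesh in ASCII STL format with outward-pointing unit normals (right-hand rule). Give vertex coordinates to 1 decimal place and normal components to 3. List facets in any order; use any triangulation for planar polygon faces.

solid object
 facet normal 0.173 -0.690 -0.703
  outer loop
   vertex 0.8 3.4 0.1
   vertex 3.4 1.3 2.8
   vertex 0.2 0.7 2.6
  endloop
 endfacet
 facet normal 0.176 -0.714 -0.677
  outer loop
   vertex 2.4 0.2 3.7
   vertex 0.2 0.7 2.6
   vertex 3.4 1.3 2.8
  endloop
 endfacet
 facet normal -0.987 0.129 -0.097
  outer loop
   vertex 0.6 3.3 2.0
   vertex 0.8 3.4 0.1
   vertex 0.2 0.7 2.6
  endloop
 endfacet
 facet normal -0.383 0.263 0.885
  outer loop
   vertex 0.6 3.3 2.0
   vertex 0.2 0.7 2.6
   vertex 2.4 0.2 3.7
  endloop
 endfacet
 facet normal 0.559 0.823 0.102
  outer loop
   vertex 0.6 3.3 2.0
   vertex 3.4 1.3 2.8
   vertex 0.8 3.4 0.1
  endloop
 endfacet
 facet normal 0.150 0.541 0.828
  outer loop
   vertex 0.6 3.3 2.0
   vertex 2.4 0.2 3.7
   vertex 3.4 1.3 2.8
  endloop
 endfacet
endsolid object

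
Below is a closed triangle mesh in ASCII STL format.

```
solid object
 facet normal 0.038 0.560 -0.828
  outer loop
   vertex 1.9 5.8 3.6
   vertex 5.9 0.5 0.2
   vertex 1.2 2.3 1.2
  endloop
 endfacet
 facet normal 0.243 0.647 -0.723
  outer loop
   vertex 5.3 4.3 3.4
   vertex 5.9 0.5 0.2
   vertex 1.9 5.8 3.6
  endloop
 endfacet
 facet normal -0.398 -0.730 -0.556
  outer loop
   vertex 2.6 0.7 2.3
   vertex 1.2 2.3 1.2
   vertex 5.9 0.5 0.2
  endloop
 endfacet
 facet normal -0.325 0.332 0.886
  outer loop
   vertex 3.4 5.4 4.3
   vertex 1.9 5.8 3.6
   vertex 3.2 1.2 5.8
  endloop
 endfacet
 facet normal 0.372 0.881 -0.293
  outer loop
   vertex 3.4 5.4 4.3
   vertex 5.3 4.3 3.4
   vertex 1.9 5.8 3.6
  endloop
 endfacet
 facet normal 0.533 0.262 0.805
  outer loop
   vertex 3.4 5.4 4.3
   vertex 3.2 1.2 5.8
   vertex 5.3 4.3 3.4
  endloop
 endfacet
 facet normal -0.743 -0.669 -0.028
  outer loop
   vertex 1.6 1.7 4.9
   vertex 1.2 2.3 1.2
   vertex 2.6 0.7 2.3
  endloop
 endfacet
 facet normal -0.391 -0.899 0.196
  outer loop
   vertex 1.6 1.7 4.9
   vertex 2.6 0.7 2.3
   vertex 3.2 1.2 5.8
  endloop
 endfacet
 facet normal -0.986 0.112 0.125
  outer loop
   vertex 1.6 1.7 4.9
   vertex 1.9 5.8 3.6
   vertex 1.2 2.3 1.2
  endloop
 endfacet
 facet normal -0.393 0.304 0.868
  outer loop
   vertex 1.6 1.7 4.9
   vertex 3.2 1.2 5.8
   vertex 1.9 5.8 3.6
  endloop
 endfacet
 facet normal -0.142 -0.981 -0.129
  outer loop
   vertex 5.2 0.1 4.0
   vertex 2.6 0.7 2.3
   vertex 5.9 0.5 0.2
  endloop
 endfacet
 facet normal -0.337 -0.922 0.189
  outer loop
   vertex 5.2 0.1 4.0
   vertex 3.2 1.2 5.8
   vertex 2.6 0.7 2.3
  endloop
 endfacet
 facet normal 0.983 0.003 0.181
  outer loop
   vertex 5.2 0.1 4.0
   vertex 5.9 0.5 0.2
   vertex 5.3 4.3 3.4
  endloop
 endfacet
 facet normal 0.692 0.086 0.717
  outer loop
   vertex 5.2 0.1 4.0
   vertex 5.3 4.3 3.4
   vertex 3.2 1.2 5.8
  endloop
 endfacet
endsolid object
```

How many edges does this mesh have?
21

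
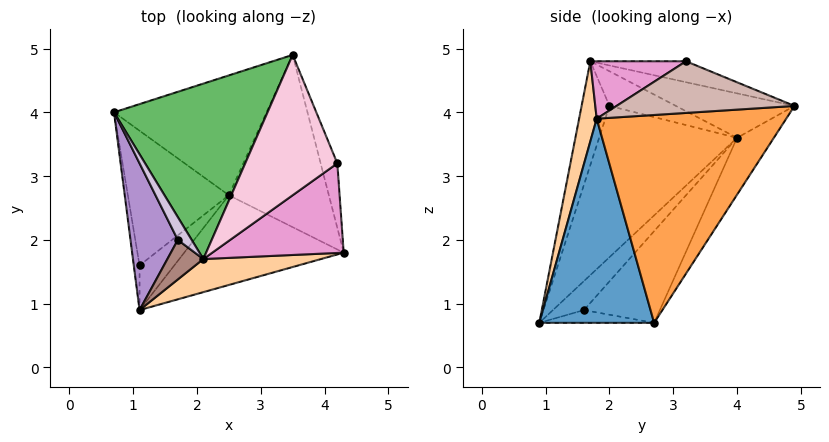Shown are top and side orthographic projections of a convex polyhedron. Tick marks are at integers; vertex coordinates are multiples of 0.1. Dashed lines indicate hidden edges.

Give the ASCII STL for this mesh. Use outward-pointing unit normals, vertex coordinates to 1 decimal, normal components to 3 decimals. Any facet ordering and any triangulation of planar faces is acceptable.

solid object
 facet normal 0.672 -0.523 -0.525
  outer loop
   vertex 2.5 2.7 0.7
   vertex 4.3 1.8 3.9
   vertex 1.1 0.9 0.7
  endloop
 endfacet
 facet normal -0.184 0.849 -0.495
  outer loop
   vertex 3.5 4.9 4.1
   vertex 2.5 2.7 0.7
   vertex 0.7 4.0 3.6
  endloop
 endfacet
 facet normal 0.872 0.252 -0.420
  outer loop
   vertex 3.5 4.9 4.1
   vertex 4.3 1.8 3.9
   vertex 2.5 2.7 0.7
  endloop
 endfacet
 facet normal 0.112 -0.980 0.164
  outer loop
   vertex 2.1 1.7 4.8
   vertex 1.1 0.9 0.7
   vertex 4.3 1.8 3.9
  endloop
 endfacet
 facet normal -0.264 0.315 0.912
  outer loop
   vertex 2.1 1.7 4.8
   vertex 3.5 4.9 4.1
   vertex 0.7 4.0 3.6
  endloop
 endfacet
 facet normal -0.979 0.056 -0.194
  outer loop
   vertex 1.1 1.6 0.9
   vertex 1.1 0.9 0.7
   vertex 0.7 4.0 3.6
  endloop
 endfacet
 facet normal -0.545 0.585 -0.601
  outer loop
   vertex 1.1 1.6 0.9
   vertex 0.7 4.0 3.6
   vertex 2.5 2.7 0.7
  endloop
 endfacet
 facet normal -0.333 0.259 -0.907
  outer loop
   vertex 1.1 1.6 0.9
   vertex 2.5 2.7 0.7
   vertex 1.1 0.9 0.7
  endloop
 endfacet
 facet normal -0.885 -0.373 0.277
  outer loop
   vertex 1.7 2.0 4.1
   vertex 0.7 4.0 3.6
   vertex 1.1 0.9 0.7
  endloop
 endfacet
 facet normal -0.870 -0.348 0.348
  outer loop
   vertex 1.7 2.0 4.1
   vertex 2.1 1.7 4.8
   vertex 0.7 4.0 3.6
  endloop
 endfacet
 facet normal -0.846 -0.445 0.293
  outer loop
   vertex 1.7 2.0 4.1
   vertex 1.1 0.9 0.7
   vertex 2.1 1.7 4.8
  endloop
 endfacet
 facet normal 0.920 0.257 -0.297
  outer loop
   vertex 4.2 3.2 4.8
   vertex 4.3 1.8 3.9
   vertex 3.5 4.9 4.1
  endloop
 endfacet
 facet normal 0.349 -0.489 0.799
  outer loop
   vertex 4.2 3.2 4.8
   vertex 2.1 1.7 4.8
   vertex 4.3 1.8 3.9
  endloop
 endfacet
 facet normal -0.212 0.296 0.931
  outer loop
   vertex 4.2 3.2 4.8
   vertex 3.5 4.9 4.1
   vertex 2.1 1.7 4.8
  endloop
 endfacet
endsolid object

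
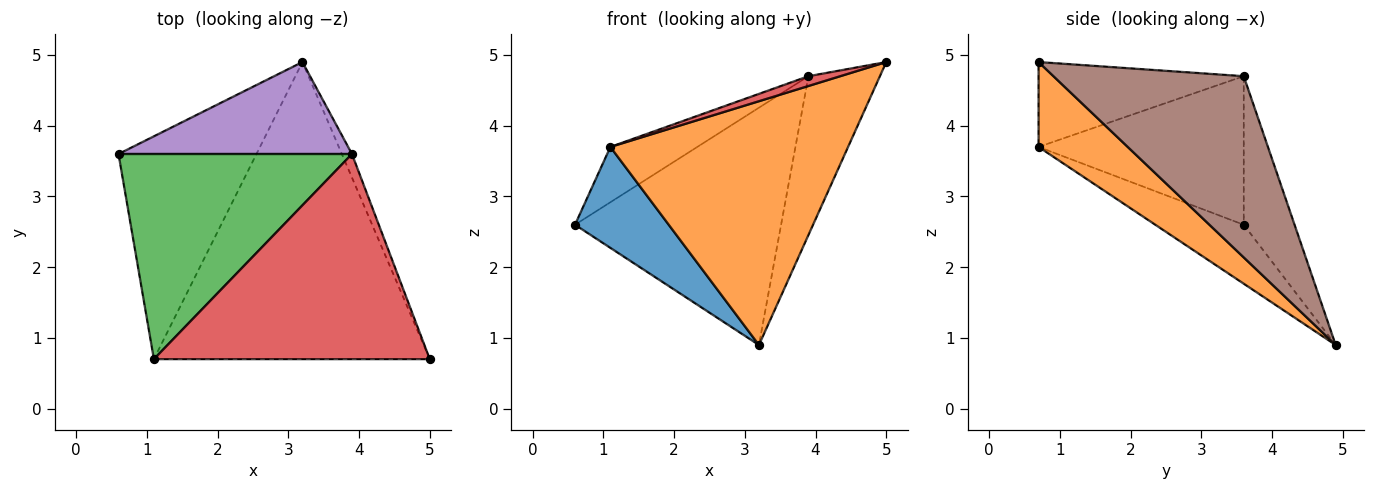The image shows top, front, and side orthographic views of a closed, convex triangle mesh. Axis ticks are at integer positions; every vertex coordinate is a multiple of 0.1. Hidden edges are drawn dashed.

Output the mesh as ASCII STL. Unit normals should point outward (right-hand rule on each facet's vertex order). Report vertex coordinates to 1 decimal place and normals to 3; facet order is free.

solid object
 facet normal -0.363 -0.385 -0.849
  outer loop
   vertex 1.1 0.7 3.7
   vertex 0.6 3.6 2.6
   vertex 3.2 4.9 0.9
  endloop
 endfacet
 facet normal 0.231 -0.617 -0.752
  outer loop
   vertex 1.1 0.7 3.7
   vertex 3.2 4.9 0.9
   vertex 5.0 0.7 4.9
  endloop
 endfacet
 facet normal -0.524 0.222 0.823
  outer loop
   vertex 3.9 3.6 4.7
   vertex 0.6 3.6 2.6
   vertex 1.1 0.7 3.7
  endloop
 endfacet
 facet normal -0.294 -0.046 0.955
  outer loop
   vertex 3.9 3.6 4.7
   vertex 1.1 0.7 3.7
   vertex 5.0 0.7 4.9
  endloop
 endfacet
 facet normal -0.224 0.909 0.352
  outer loop
   vertex 3.9 3.6 4.7
   vertex 3.2 4.9 0.9
   vertex 0.6 3.6 2.6
  endloop
 endfacet
 facet normal 0.935 0.351 -0.052
  outer loop
   vertex 3.9 3.6 4.7
   vertex 5.0 0.7 4.9
   vertex 3.2 4.9 0.9
  endloop
 endfacet
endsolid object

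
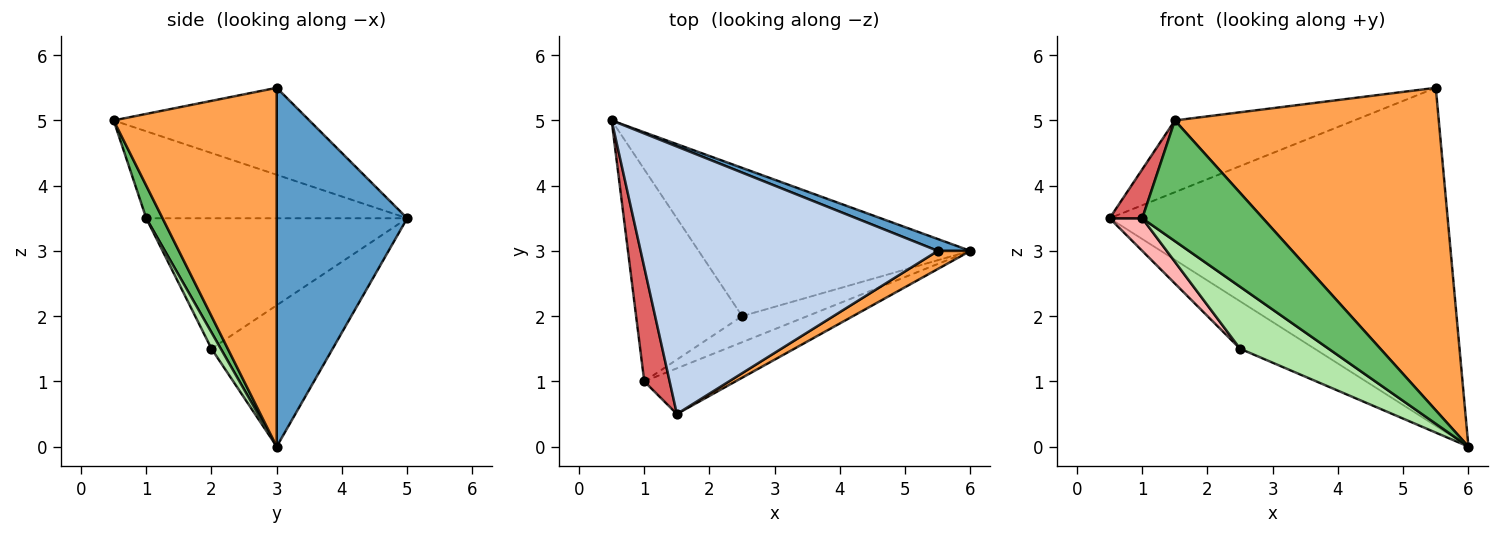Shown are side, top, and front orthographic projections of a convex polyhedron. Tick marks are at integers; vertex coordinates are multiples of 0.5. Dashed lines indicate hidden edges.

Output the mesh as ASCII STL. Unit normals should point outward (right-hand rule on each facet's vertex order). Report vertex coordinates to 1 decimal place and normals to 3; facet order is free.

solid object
 facet normal 0.360 0.932 0.033
  outer loop
   vertex 5.5 3.0 5.5
   vertex 6.0 3.0 0.0
   vertex 0.5 5.0 3.5
  endloop
 endfacet
 facet normal -0.272 0.249 0.929
  outer loop
   vertex 5.5 3.0 5.5
   vertex 0.5 5.0 3.5
   vertex 1.5 0.5 5.0
  endloop
 endfacet
 facet normal 0.525 -0.850 0.048
  outer loop
   vertex 5.5 3.0 5.5
   vertex 1.5 0.5 5.0
   vertex 6.0 3.0 0.0
  endloop
 endfacet
 facet normal -0.444 0.273 -0.853
  outer loop
   vertex 2.5 2.0 1.5
   vertex 0.5 5.0 3.5
   vertex 6.0 3.0 0.0
  endloop
 endfacet
 facet normal 0.125 -0.928 -0.351
  outer loop
   vertex 1.0 1.0 3.5
   vertex 6.0 3.0 0.0
   vertex 1.5 0.5 5.0
  endloop
 endfacet
 facet normal 0.097 -0.917 -0.386
  outer loop
   vertex 1.0 1.0 3.5
   vertex 2.5 2.0 1.5
   vertex 6.0 3.0 0.0
  endloop
 endfacet
 facet normal -0.953 -0.119 0.278
  outer loop
   vertex 1.0 1.0 3.5
   vertex 1.5 0.5 5.0
   vertex 0.5 5.0 3.5
  endloop
 endfacet
 facet normal -0.772 -0.097 -0.628
  outer loop
   vertex 1.0 1.0 3.5
   vertex 0.5 5.0 3.5
   vertex 2.5 2.0 1.5
  endloop
 endfacet
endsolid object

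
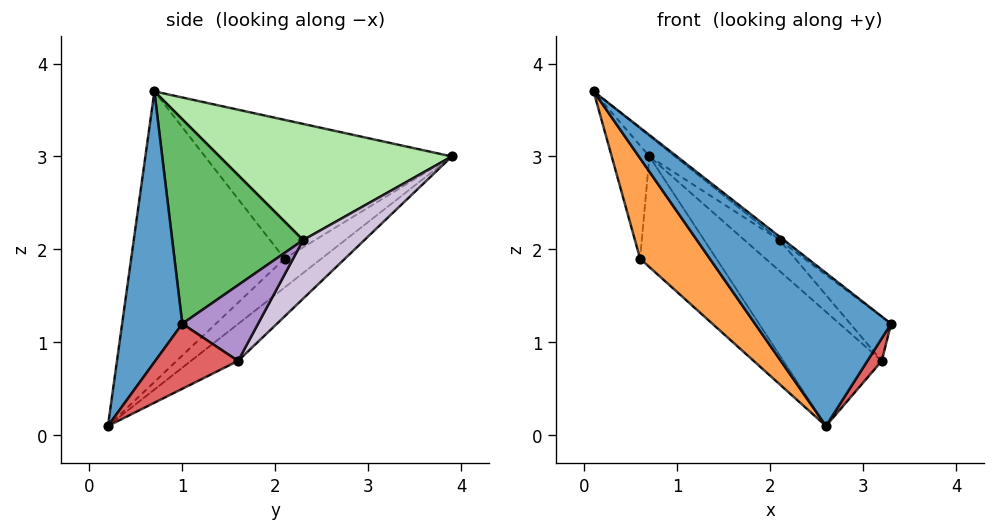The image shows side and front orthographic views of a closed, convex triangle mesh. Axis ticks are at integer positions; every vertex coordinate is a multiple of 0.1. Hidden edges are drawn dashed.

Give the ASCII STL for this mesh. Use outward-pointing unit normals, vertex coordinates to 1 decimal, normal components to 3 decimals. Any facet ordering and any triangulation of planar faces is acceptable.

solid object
 facet normal 0.374 -0.847 0.378
  outer loop
   vertex 2.6 0.2 0.1
   vertex 3.3 1.0 1.2
   vertex 0.1 0.7 3.7
  endloop
 endfacet
 facet normal -0.977 0.149 -0.155
  outer loop
   vertex 0.6 2.1 1.9
   vertex 0.1 0.7 3.7
   vertex 0.7 3.9 3.0
  endloop
 endfacet
 facet normal -0.789 -0.359 -0.498
  outer loop
   vertex 0.6 2.1 1.9
   vertex 2.6 0.2 0.1
   vertex 0.1 0.7 3.7
  endloop
 endfacet
 facet normal -0.249 0.515 -0.820
  outer loop
   vertex 0.6 2.1 1.9
   vertex 0.7 3.9 3.0
   vertex 2.6 0.2 0.1
  endloop
 endfacet
 facet normal 0.614 0.021 0.789
  outer loop
   vertex 2.1 2.3 2.1
   vertex 0.1 0.7 3.7
   vertex 3.3 1.0 1.2
  endloop
 endfacet
 facet normal 0.591 0.065 0.804
  outer loop
   vertex 2.1 2.3 2.1
   vertex 0.7 3.9 3.0
   vertex 0.1 0.7 3.7
  endloop
 endfacet
 facet normal 0.880 -0.153 -0.449
  outer loop
   vertex 3.2 1.6 0.8
   vertex 3.3 1.0 1.2
   vertex 2.6 0.2 0.1
  endloop
 endfacet
 facet normal -0.247 0.516 -0.820
  outer loop
   vertex 3.2 1.6 0.8
   vertex 2.6 0.2 0.1
   vertex 0.7 3.9 3.0
  endloop
 endfacet
 facet normal 0.791 0.425 0.440
  outer loop
   vertex 3.2 1.6 0.8
   vertex 2.1 2.3 2.1
   vertex 3.3 1.0 1.2
  endloop
 endfacet
 facet normal 0.786 0.450 0.423
  outer loop
   vertex 3.2 1.6 0.8
   vertex 0.7 3.9 3.0
   vertex 2.1 2.3 2.1
  endloop
 endfacet
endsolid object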